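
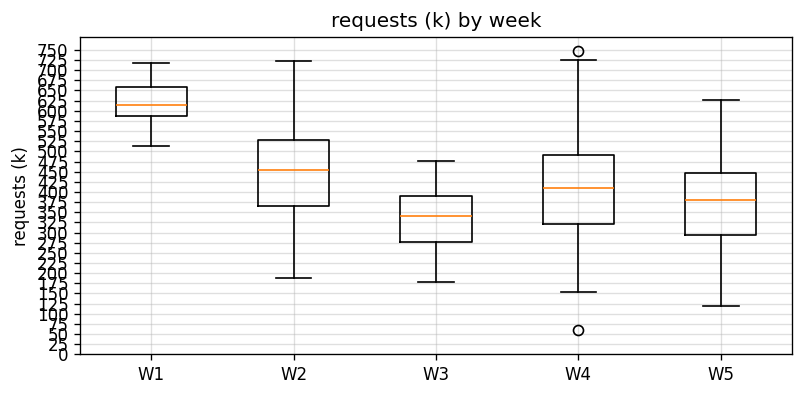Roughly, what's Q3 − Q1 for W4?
≈ 175

Q3 ≈ 500, Q1 ≈ 325; IQR ≈ 175.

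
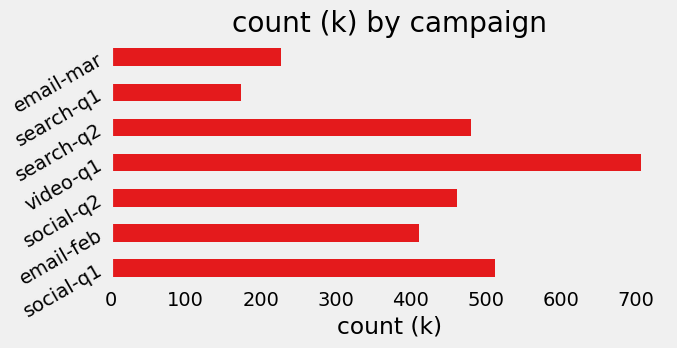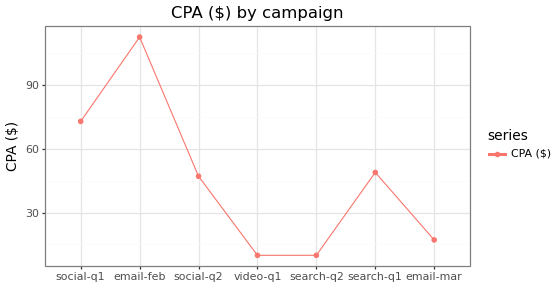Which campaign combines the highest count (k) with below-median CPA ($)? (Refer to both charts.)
video-q1

Chart 2 median CPA ($) ≈ 40; below-median campaigns: video-q1, search-q2, email-mar. Among those, video-q1 has the highest count (k) (≈ 700).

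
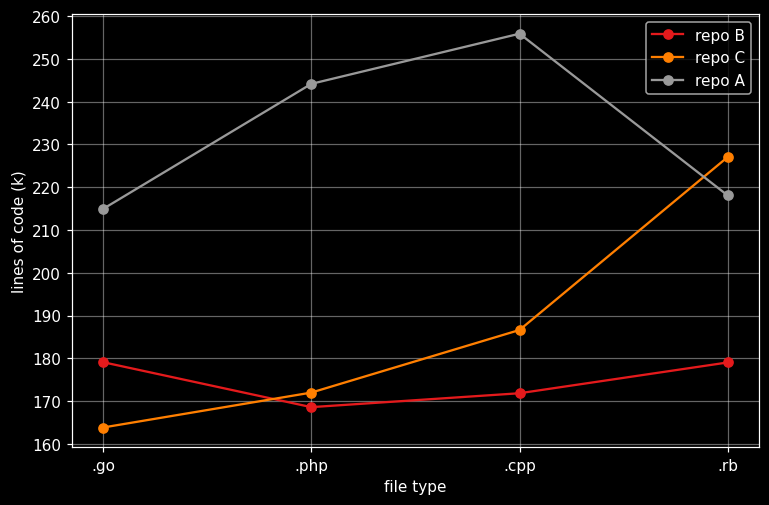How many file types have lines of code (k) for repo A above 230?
Above 230: .php, .cpp.

2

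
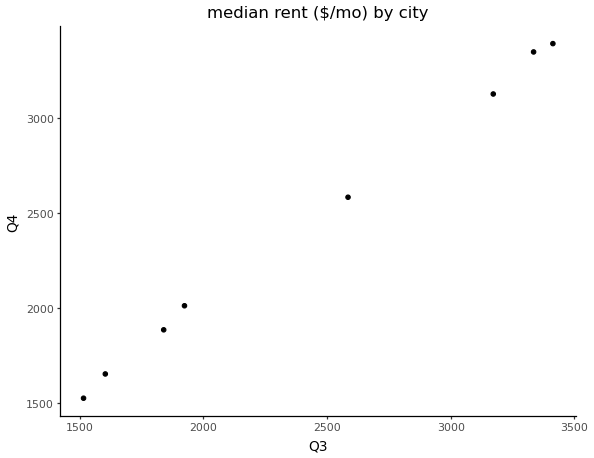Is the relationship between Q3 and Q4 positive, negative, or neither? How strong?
positive, strong

Points are positively correlated; strong (|r| ≈ 1.0).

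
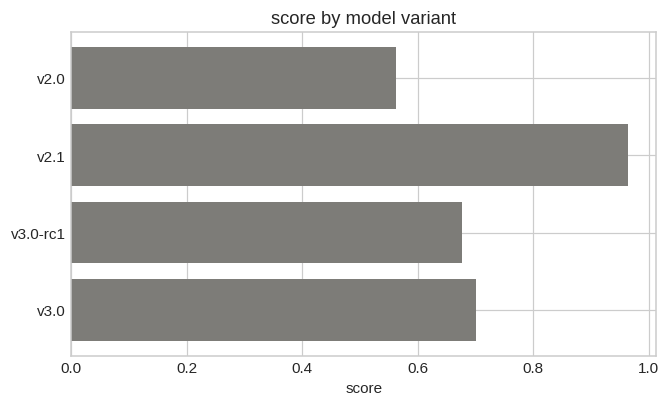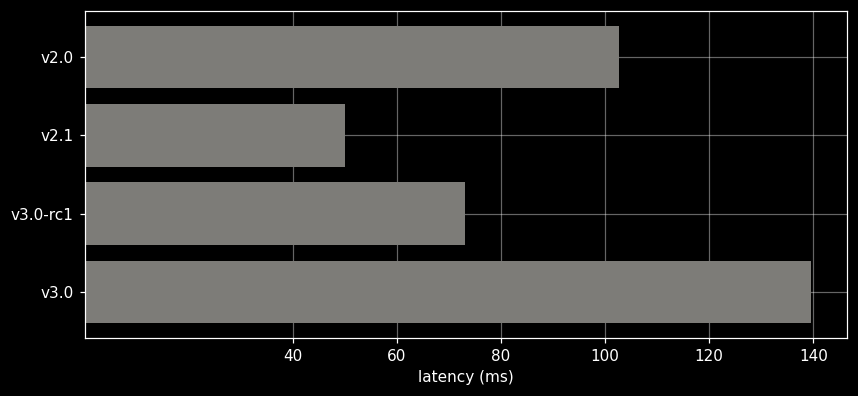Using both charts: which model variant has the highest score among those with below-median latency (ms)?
Chart 2 median latency (ms) ≈ 80; below-median model variants: v2.1, v3.0-rc1. Among those, v2.1 has the highest score (≈ 1).

v2.1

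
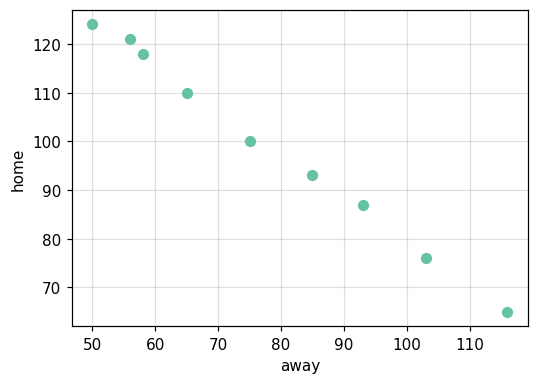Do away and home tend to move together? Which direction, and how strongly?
Points are negatively correlated; strong (|r| ≈ 1.0).

negative, strong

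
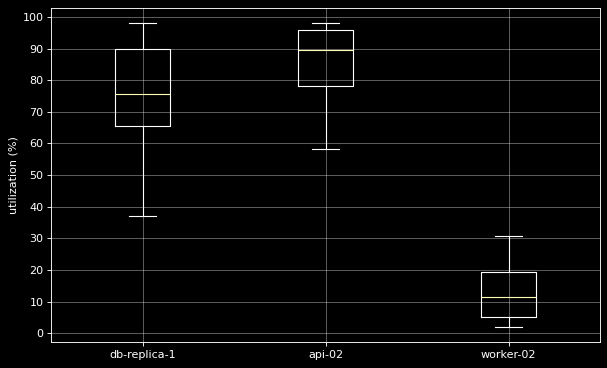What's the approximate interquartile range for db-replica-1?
Q3 ≈ 90, Q1 ≈ 70; IQR ≈ 20.

≈ 20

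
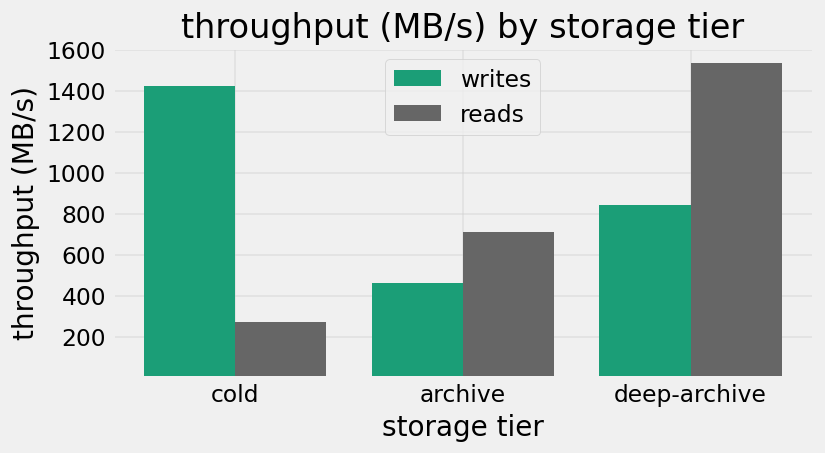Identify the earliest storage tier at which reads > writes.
cold: reads ≈ 200 vs writes ≈ 1400 (not yet); archive: reads ≈ 800 vs writes ≈ 400 (first crossover).

archive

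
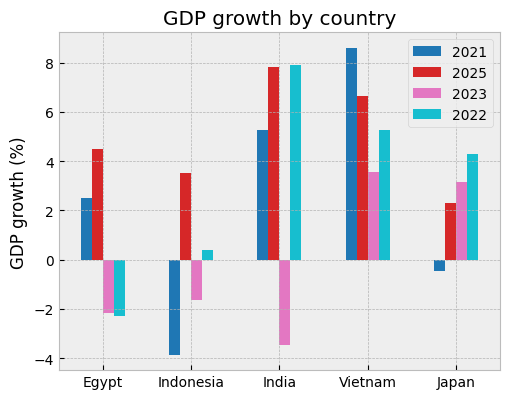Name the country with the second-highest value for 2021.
Top 3 for 2021: Vietnam ≈ 8, India ≈ 6, Egypt ≈ 2.

India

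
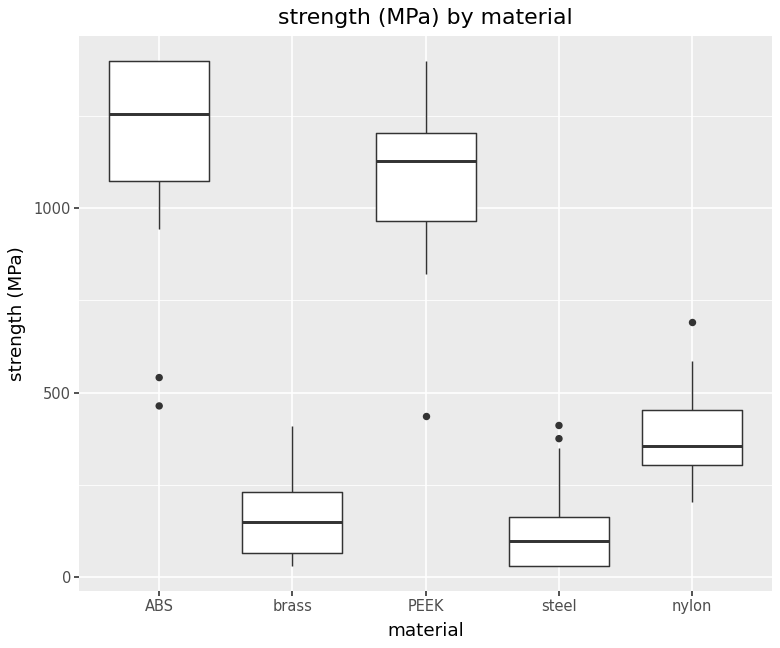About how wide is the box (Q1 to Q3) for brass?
Q3 ≈ 200, Q1 ≈ 0; IQR ≈ 200.

≈ 200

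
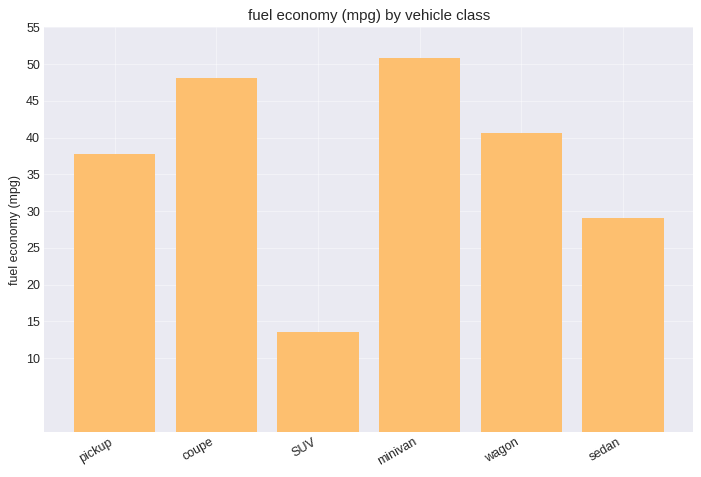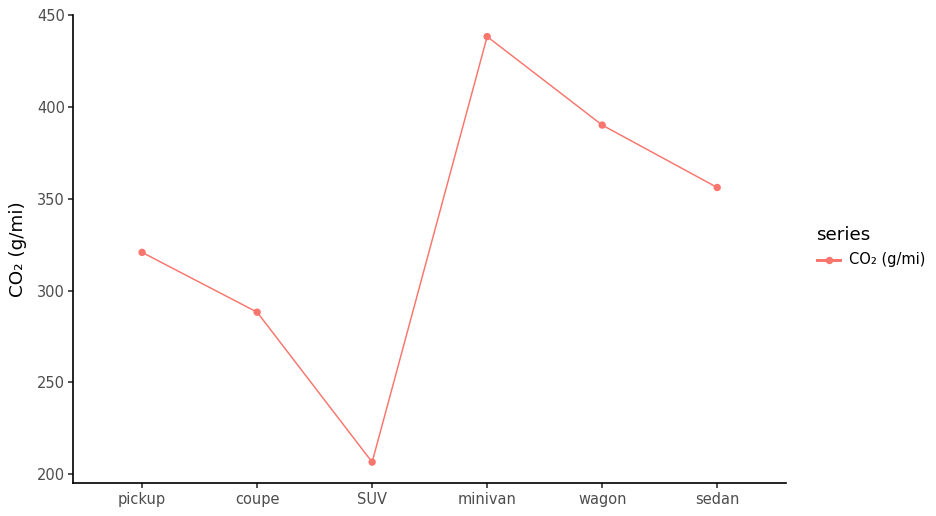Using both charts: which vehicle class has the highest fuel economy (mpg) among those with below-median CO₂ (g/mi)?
coupe

Chart 2 median CO₂ (g/mi) ≈ 350; below-median vehicle classes: pickup, coupe, SUV. Among those, coupe has the highest fuel economy (mpg) (≈ 50).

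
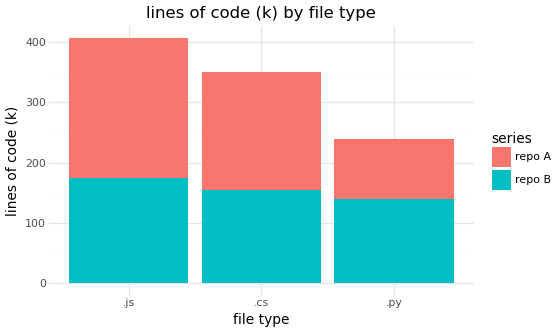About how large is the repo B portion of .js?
repo B top ≈ 150, bottom ≈ 0; segment ≈ 150.

≈ 150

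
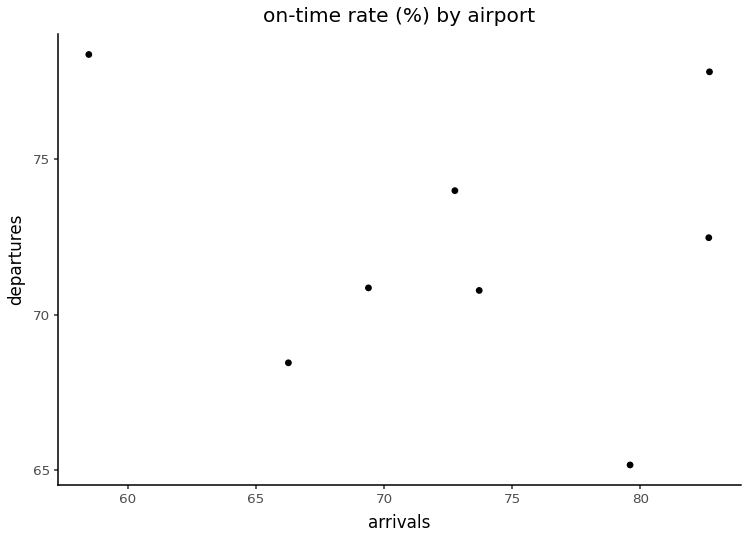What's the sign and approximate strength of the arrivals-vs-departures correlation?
no clear correlation

Points are roughly uncorrelated; weak (|r| ≈ 0.2).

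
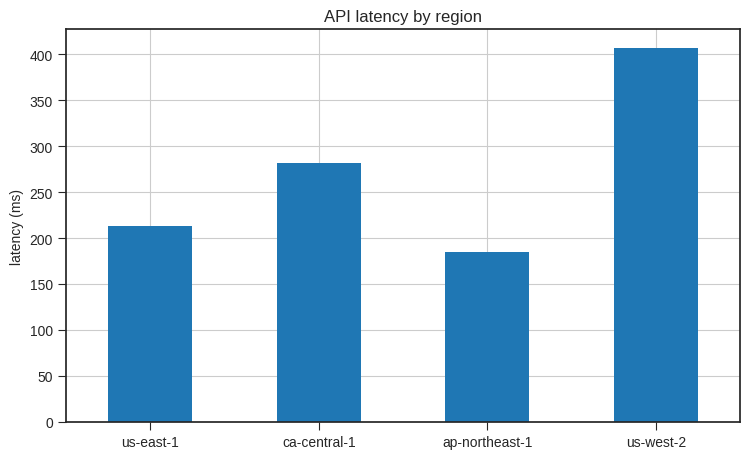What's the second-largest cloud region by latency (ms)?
Top 3: us-west-2 ≈ 400, ca-central-1 ≈ 300, us-east-1 ≈ 200.

ca-central-1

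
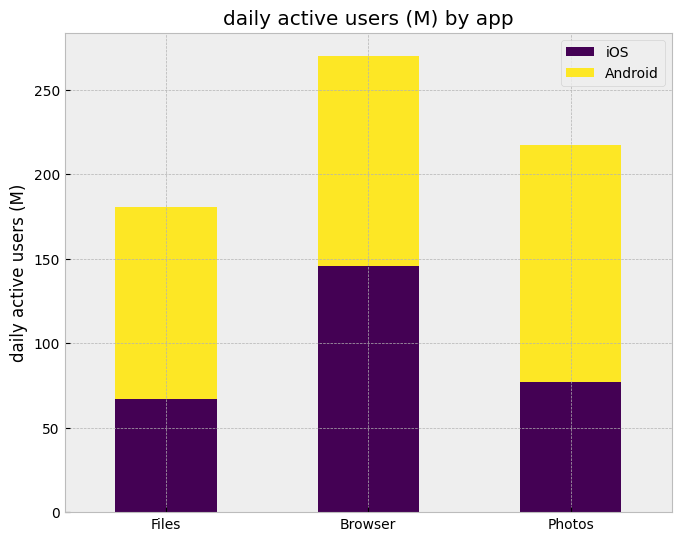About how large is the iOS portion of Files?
≈ 75

iOS top ≈ 75, bottom ≈ 0; segment ≈ 75.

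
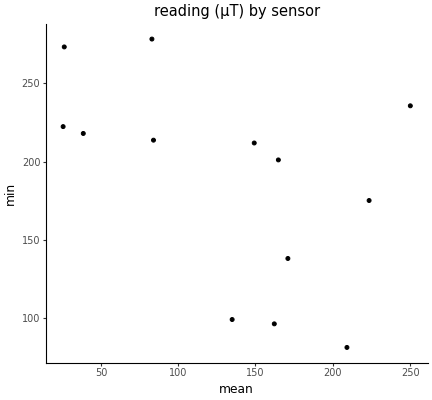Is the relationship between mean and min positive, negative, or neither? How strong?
Points are negatively correlated; moderate (|r| ≈ 0.5).

negative, moderate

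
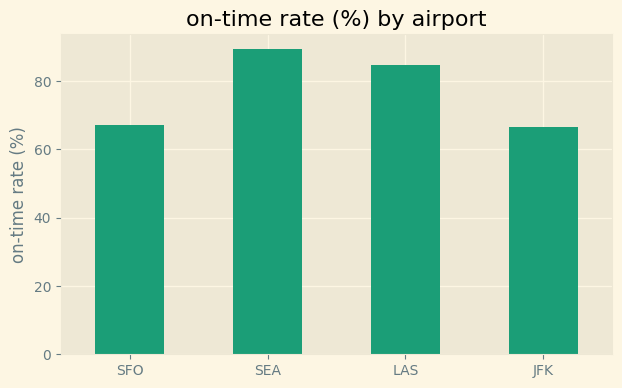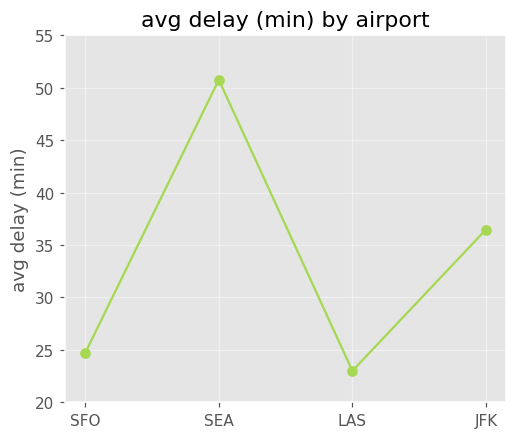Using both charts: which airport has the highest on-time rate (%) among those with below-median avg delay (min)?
Chart 2 median avg delay (min) ≈ 30; below-median airports: SFO, LAS. Among those, LAS has the highest on-time rate (%) (≈ 80).

LAS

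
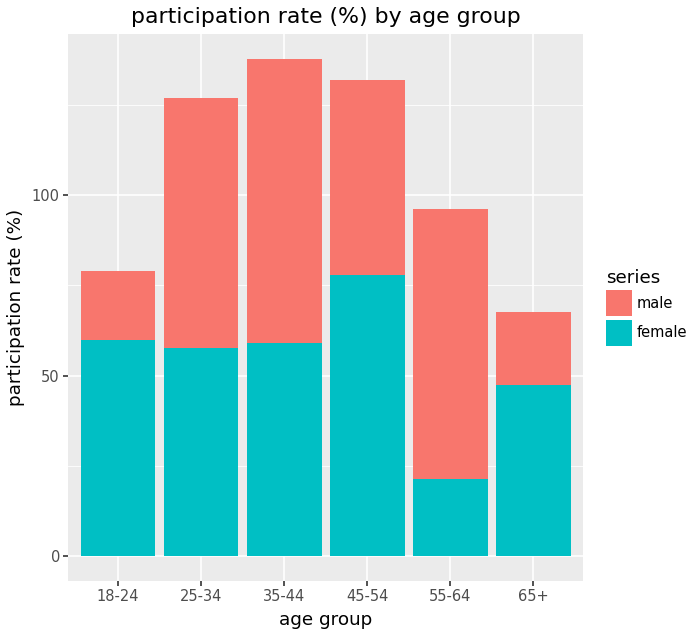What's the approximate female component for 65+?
≈ 40

female top ≈ 40, bottom ≈ 0; segment ≈ 40.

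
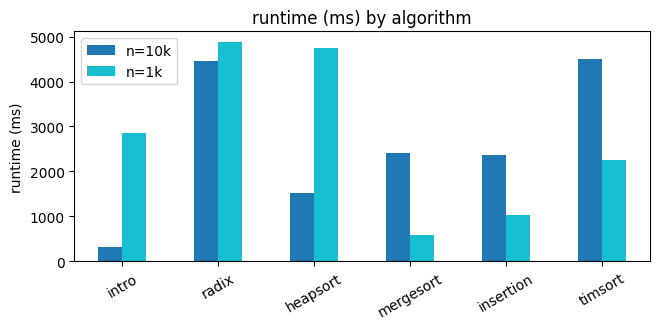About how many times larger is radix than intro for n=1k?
radix ≈ 5000, intro ≈ 3000; 5000/3000 ≈ 1.67.

≈ 1.67×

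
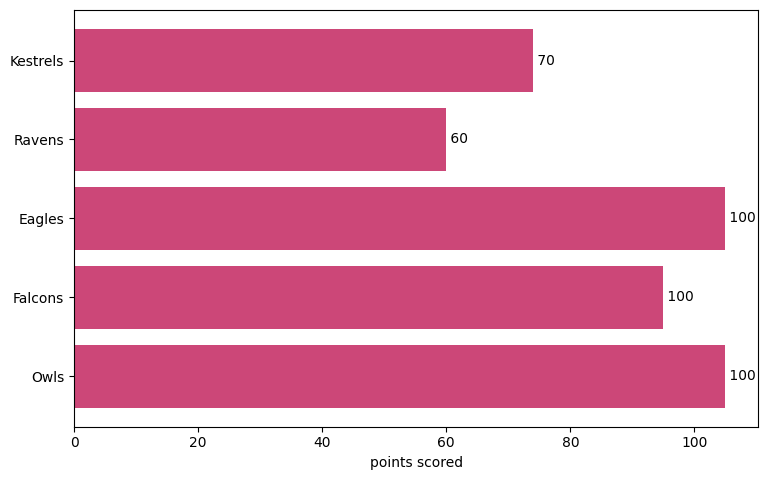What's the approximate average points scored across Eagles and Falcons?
(100 + 100) / 2 ≈ 100.

≈ 100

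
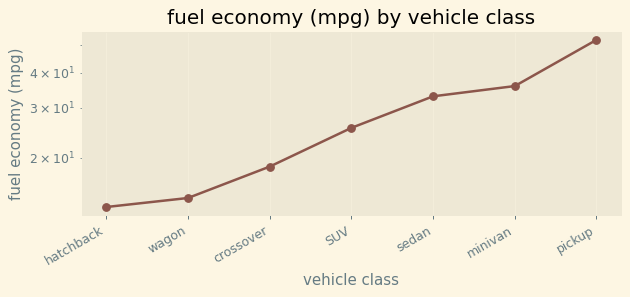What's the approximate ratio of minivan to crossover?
minivan ≈ 35, crossover ≈ 20; 35/20 ≈ 1.75.

≈ 1.75×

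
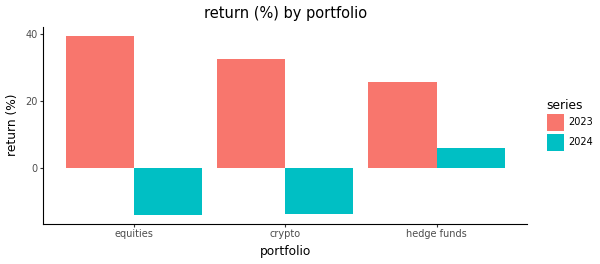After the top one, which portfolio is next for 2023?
crypto

Top 3 for 2023: equities ≈ 40, crypto ≈ 30, hedge funds ≈ 25.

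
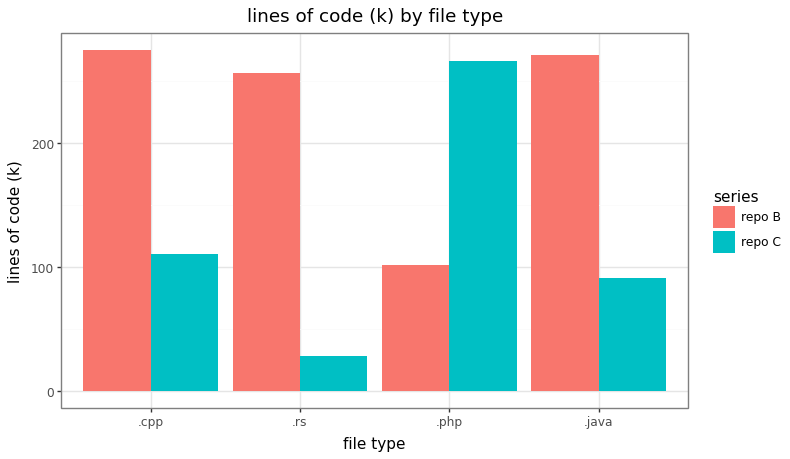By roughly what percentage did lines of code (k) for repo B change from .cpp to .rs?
≈ -9.1%

.cpp ≈ 275, .rs ≈ 250; (250 − 275) / 275 ≈ -9.1%.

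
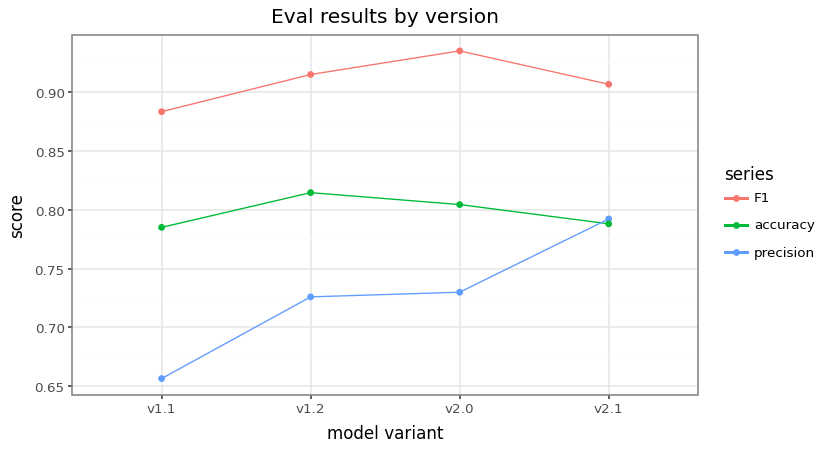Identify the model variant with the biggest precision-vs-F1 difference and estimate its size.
v1.1, ≈ 0.25

v1.1: precision ≈ 0.65, F1 ≈ 0.90 → gap ≈ 0.25. Next-largest (v2.0) is only ≈ 0.20.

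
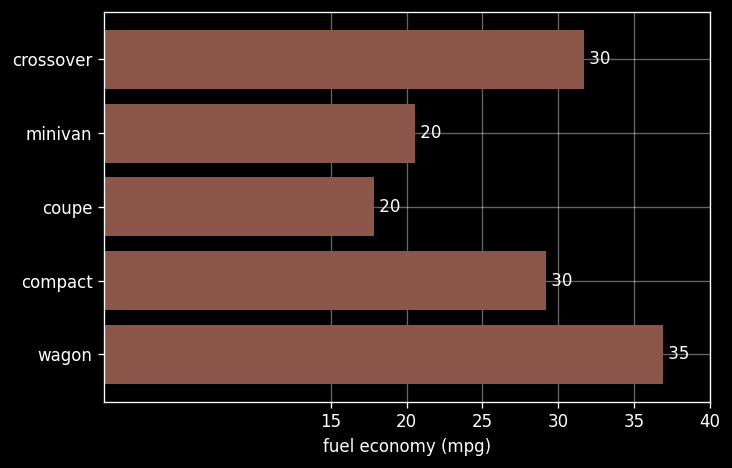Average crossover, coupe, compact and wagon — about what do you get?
≈ 29

(30 + 20 + 30 + 35) / 4 ≈ 29.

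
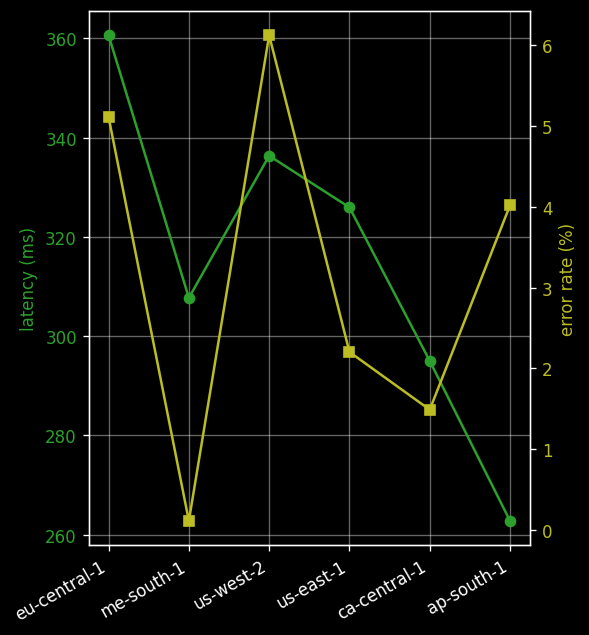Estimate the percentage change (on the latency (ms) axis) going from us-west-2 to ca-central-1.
≈ -14.7%

us-west-2 ≈ 340, ca-central-1 ≈ 290; (290 − 340) / 340 ≈ -14.7%.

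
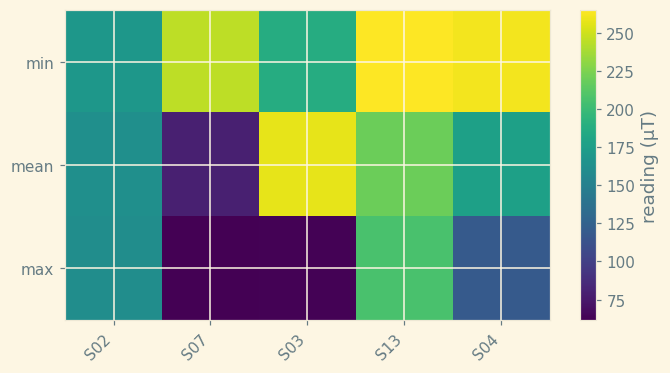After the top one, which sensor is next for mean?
S13

Top 3 for mean: S03 ≈ 260, S13 ≈ 220, S04 ≈ 180.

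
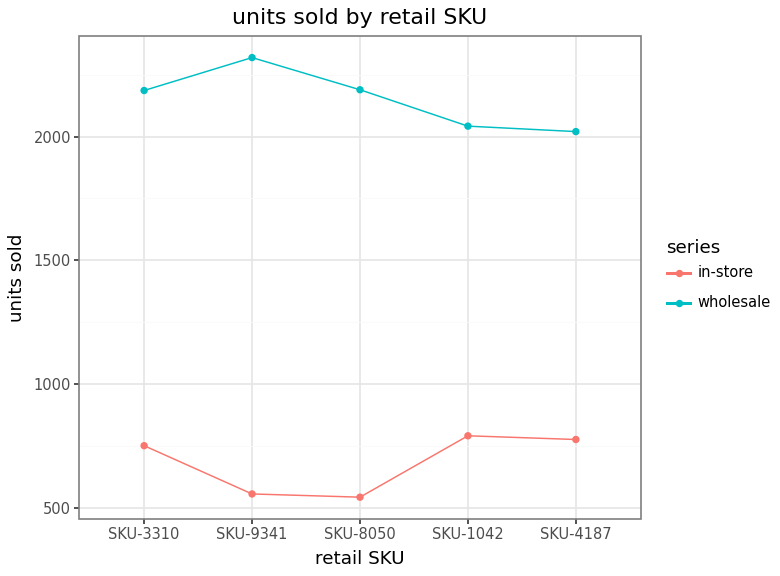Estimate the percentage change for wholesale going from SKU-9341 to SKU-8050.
≈ -8.3%

SKU-9341 ≈ 2400, SKU-8050 ≈ 2200; (2200 − 2400) / 2400 ≈ -8.3%.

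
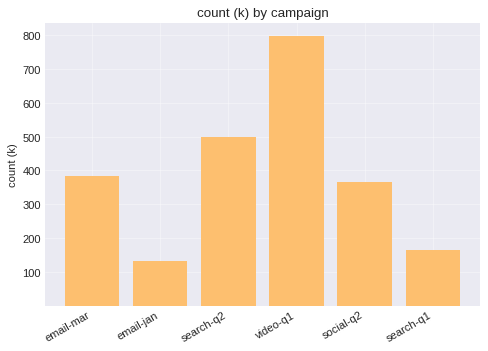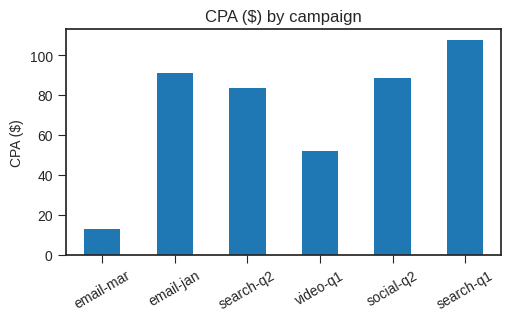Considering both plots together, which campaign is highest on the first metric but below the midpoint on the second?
Chart 2 median CPA ($) ≈ 90; below-median campaigns: email-mar, search-q2, video-q1. Among those, video-q1 has the highest count (k) (≈ 800).

video-q1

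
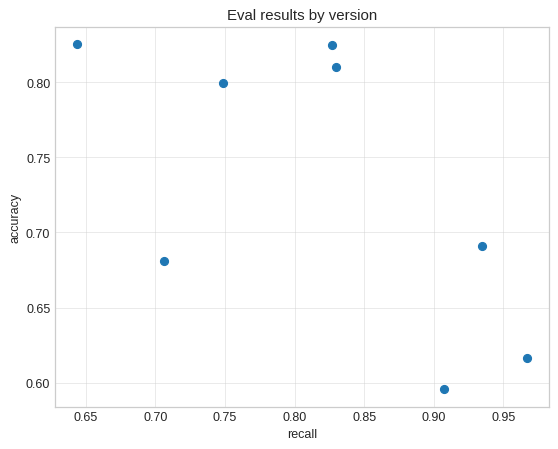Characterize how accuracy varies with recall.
Points are negatively correlated; moderate (|r| ≈ 0.6).

negative, moderate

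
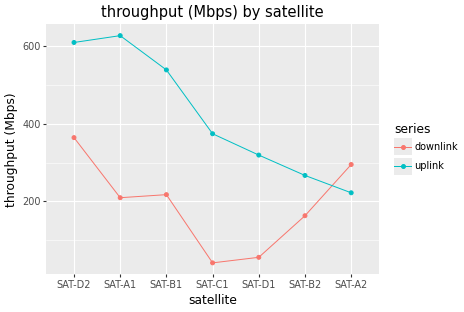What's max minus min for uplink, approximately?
≈ 450

Max SAT-A1 ≈ 650, min SAT-A2 ≈ 200; range ≈ 450.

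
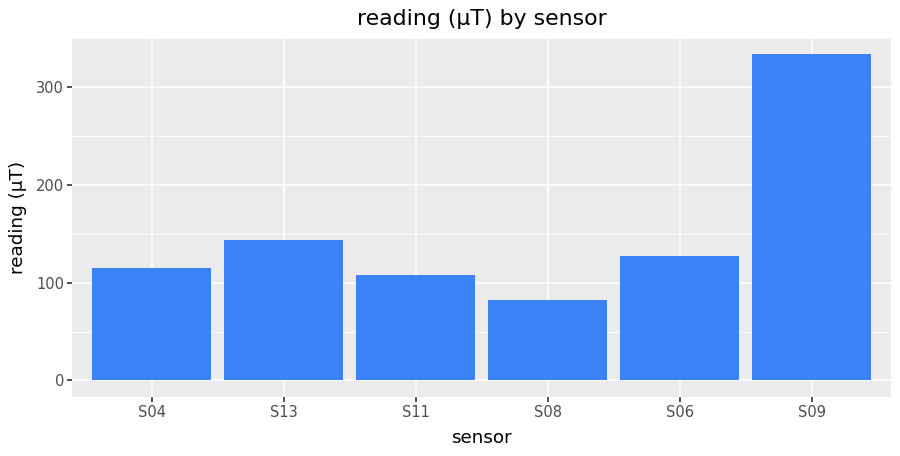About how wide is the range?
Max S09 ≈ 350, min S08 ≈ 100; range ≈ 250.

≈ 250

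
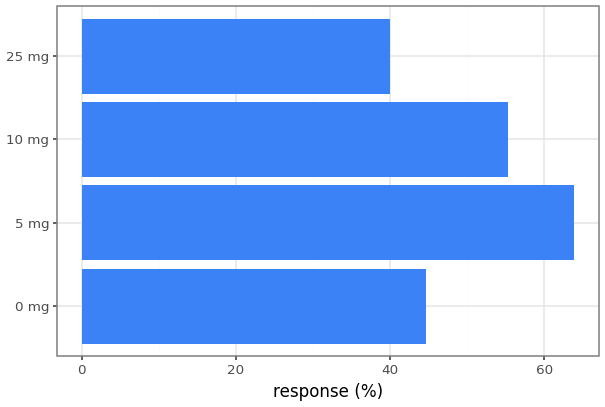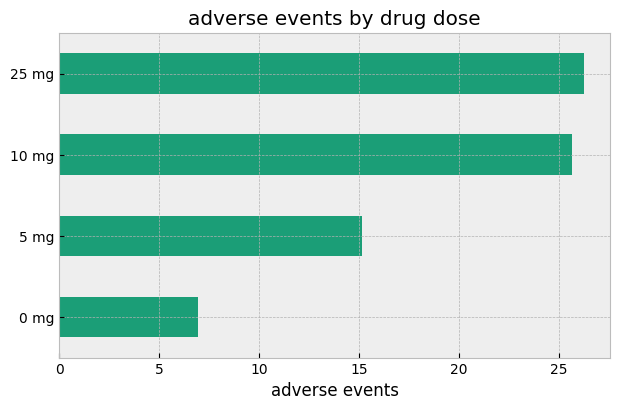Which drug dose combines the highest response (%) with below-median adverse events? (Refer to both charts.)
5 mg

Chart 2 median adverse events ≈ 20; below-median drug doses: 0 mg, 5 mg. Among those, 5 mg has the highest response (%) (≈ 60).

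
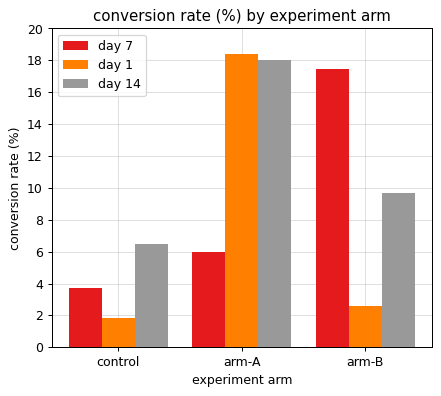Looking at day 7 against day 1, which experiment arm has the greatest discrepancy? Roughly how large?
arm-B, ≈ 16 %

arm-B: day 7 ≈ 18, day 1 ≈ 2 → gap ≈ 16. Next-largest (arm-A) is only ≈ 12.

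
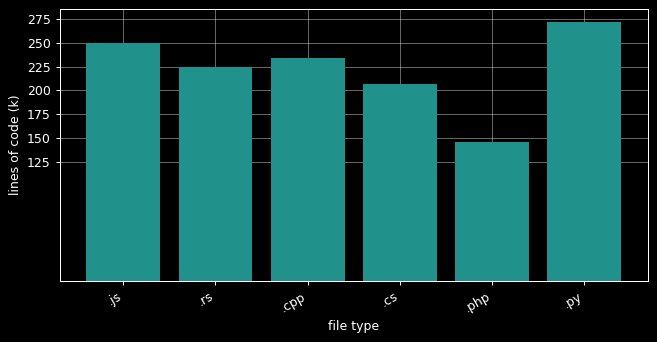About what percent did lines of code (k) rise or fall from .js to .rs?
≈ -10%

.js ≈ 250, .rs ≈ 225; (225 − 250) / 250 ≈ -10%.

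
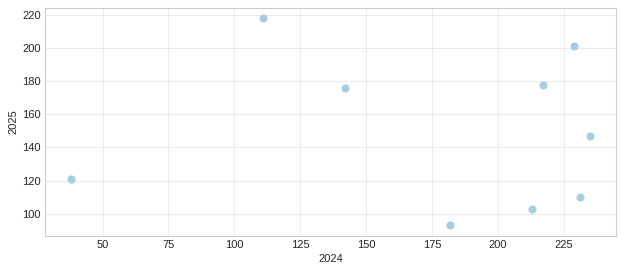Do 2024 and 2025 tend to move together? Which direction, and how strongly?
Points are roughly uncorrelated; weak (|r| ≈ 0.1).

no clear correlation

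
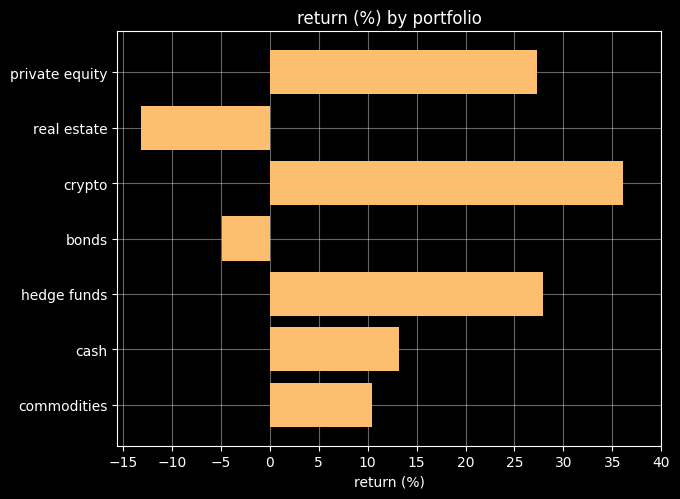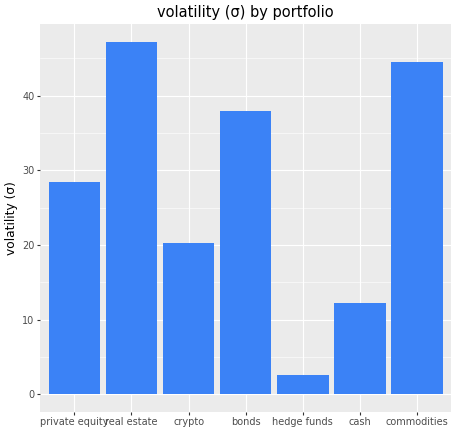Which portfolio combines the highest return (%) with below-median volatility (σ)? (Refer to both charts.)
Chart 2 median volatility (σ) ≈ 30; below-median portfolios: crypto, hedge funds, cash. Among those, crypto has the highest return (%) (≈ 35).

crypto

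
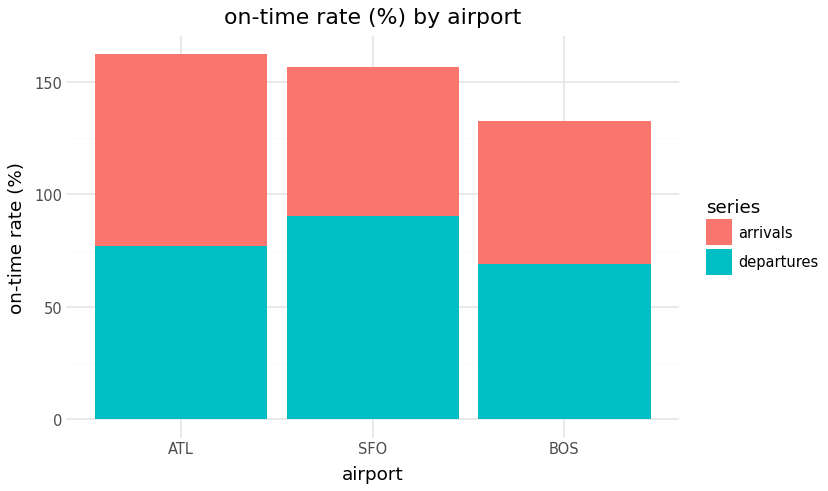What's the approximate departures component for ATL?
departures top ≈ 80, bottom ≈ 0; segment ≈ 80.

≈ 80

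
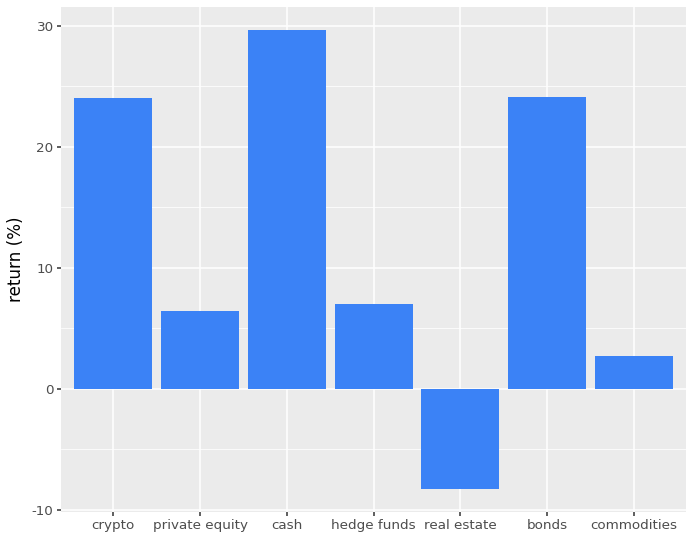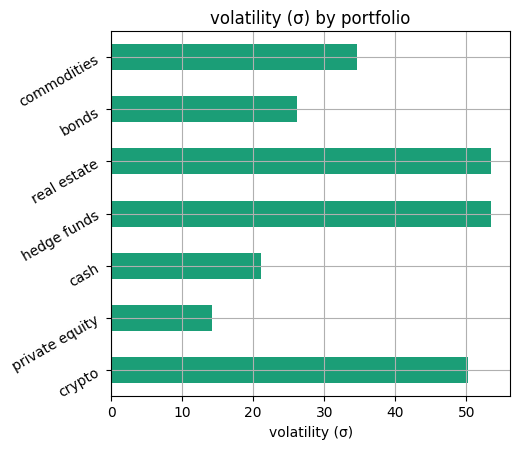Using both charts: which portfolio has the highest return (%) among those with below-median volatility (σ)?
Chart 2 median volatility (σ) ≈ 35; below-median portfolios: private equity, cash, bonds. Among those, cash has the highest return (%) (≈ 30).

cash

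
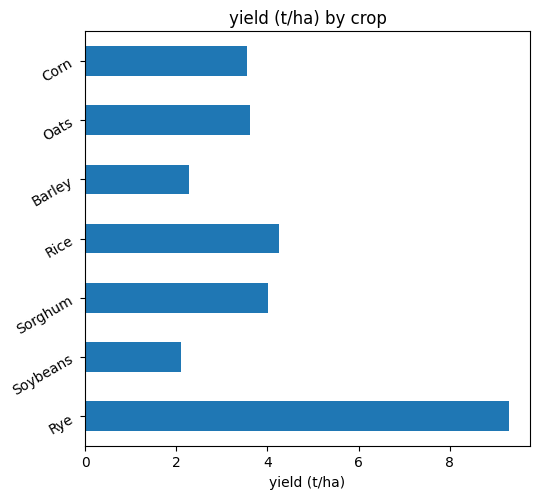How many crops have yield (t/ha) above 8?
Above 8: Rye.

1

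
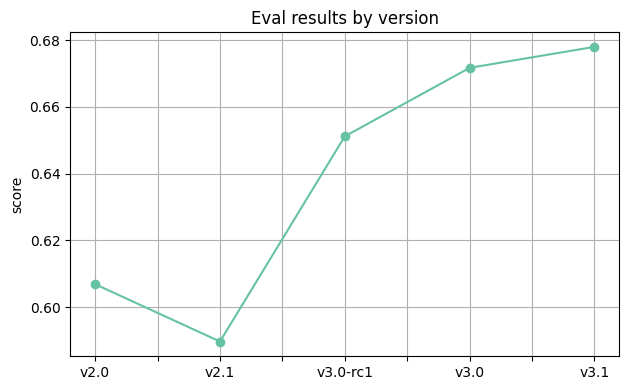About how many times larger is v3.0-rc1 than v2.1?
v3.0-rc1 ≈ 0.65, v2.1 ≈ 0.59; 0.65/0.59 ≈ 1.1.

≈ 1.1×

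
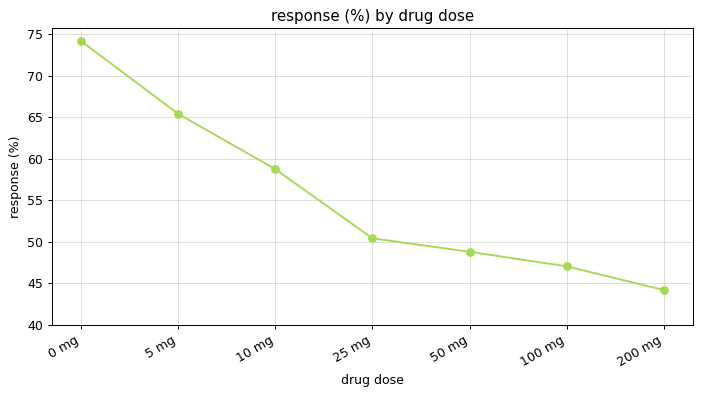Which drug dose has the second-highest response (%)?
5 mg

Top 3: 0 mg ≈ 75, 5 mg ≈ 65, 10 mg ≈ 60.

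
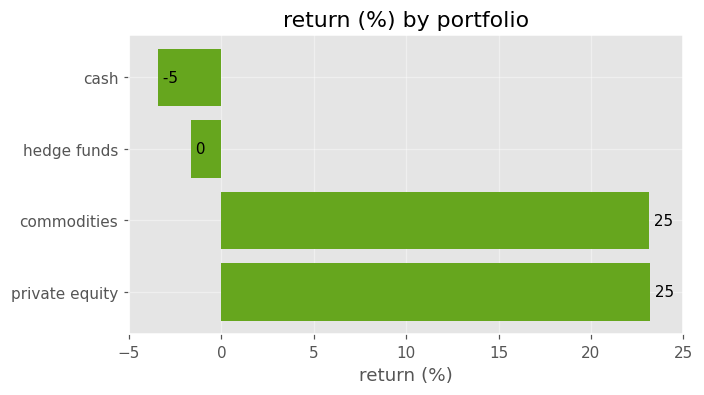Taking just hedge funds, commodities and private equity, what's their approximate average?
≈ 17

(0 + 25 + 25) / 3 ≈ 17.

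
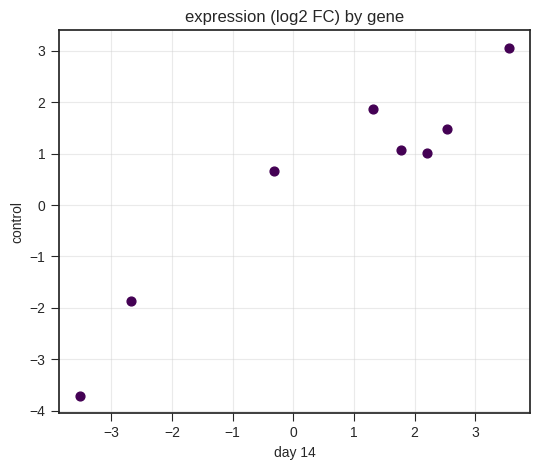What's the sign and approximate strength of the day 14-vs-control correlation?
positive, strong

Points are positively correlated; strong (|r| ≈ 0.9).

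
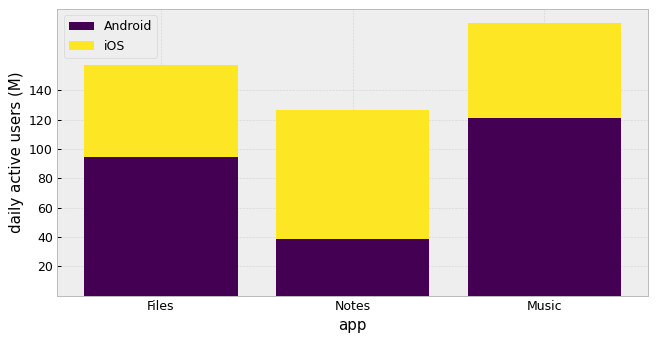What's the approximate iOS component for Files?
iOS top ≈ 160, bottom ≈ 100; segment ≈ 60.

≈ 60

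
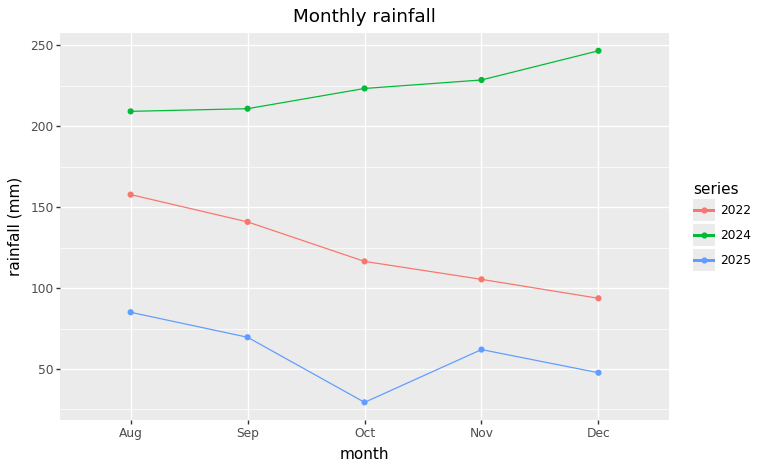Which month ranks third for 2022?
Oct

Top 4 for 2022: Aug ≈ 160, Sep ≈ 140, Oct ≈ 120, Nov ≈ 100.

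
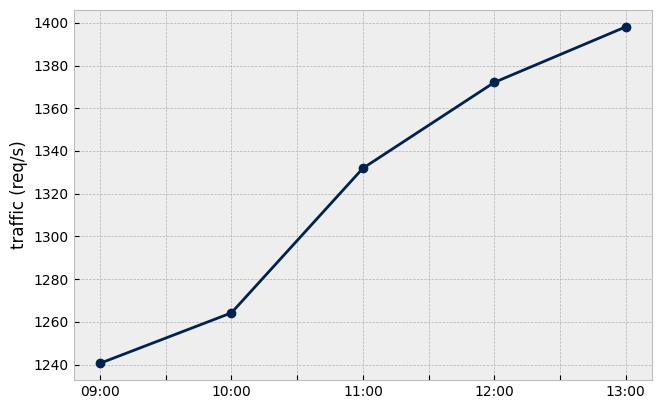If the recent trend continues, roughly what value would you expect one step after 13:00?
≈ 1430

Last three: 1340, 1380, 1400 → slope ≈ 30/step → next ≈ 1430.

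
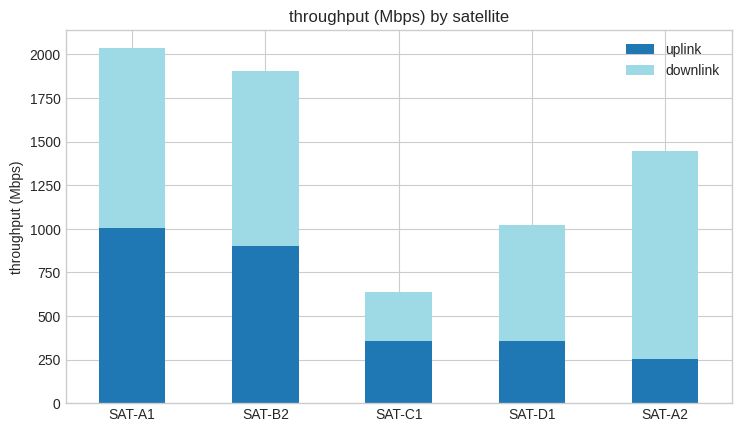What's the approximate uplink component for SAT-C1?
uplink top ≈ 400, bottom ≈ 0; segment ≈ 400.

≈ 400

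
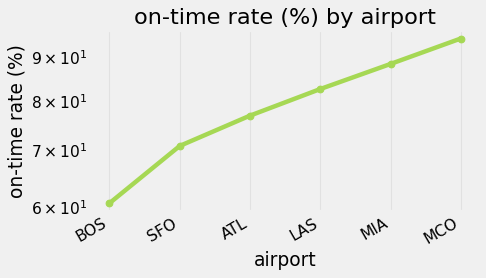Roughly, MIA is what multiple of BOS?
MIA ≈ 90, BOS ≈ 60; 90/60 ≈ 1.5.

≈ 1.5×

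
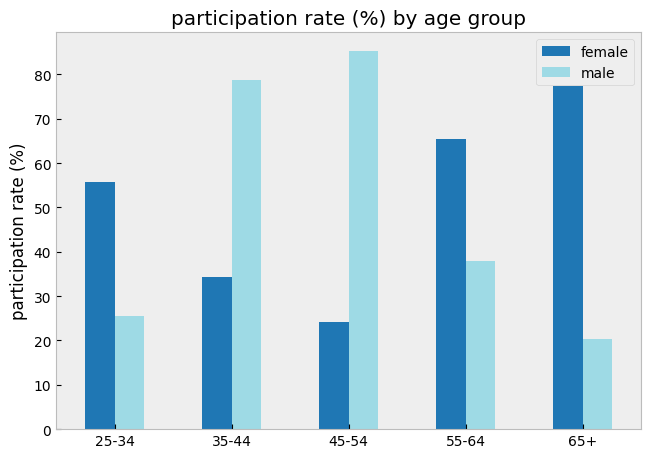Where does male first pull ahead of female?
25-34: male ≈ 30 vs female ≈ 60 (not yet); 35-44: male ≈ 80 vs female ≈ 30 (first crossover).

35-44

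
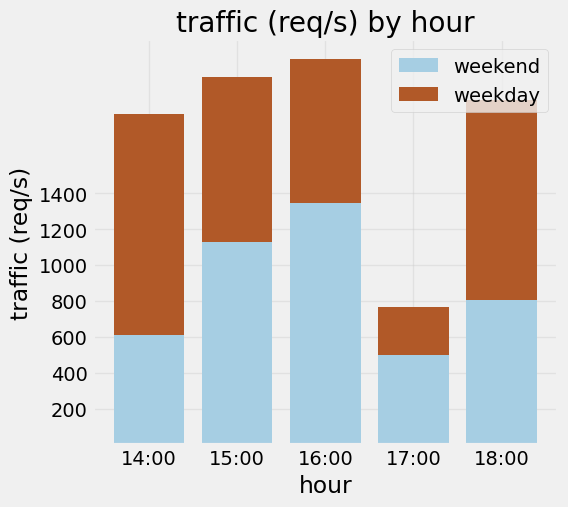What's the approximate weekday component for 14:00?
≈ 1200

weekday top ≈ 1800, bottom ≈ 600; segment ≈ 1200.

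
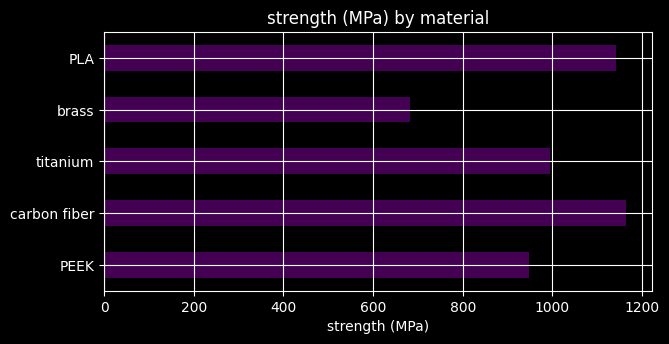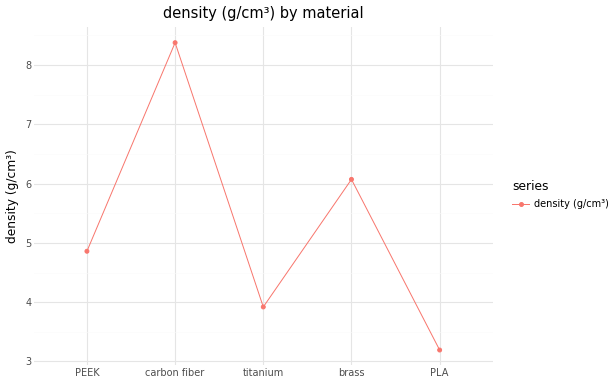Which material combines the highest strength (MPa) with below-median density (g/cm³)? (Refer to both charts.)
PLA

Chart 2 median density (g/cm³) ≈ 5; below-median materials: titanium, PLA. Among those, PLA has the highest strength (MPa) (≈ 1200).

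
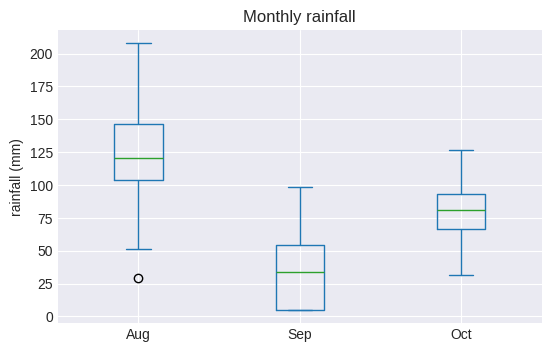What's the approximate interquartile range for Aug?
≈ 50

Q3 ≈ 150, Q1 ≈ 100; IQR ≈ 50.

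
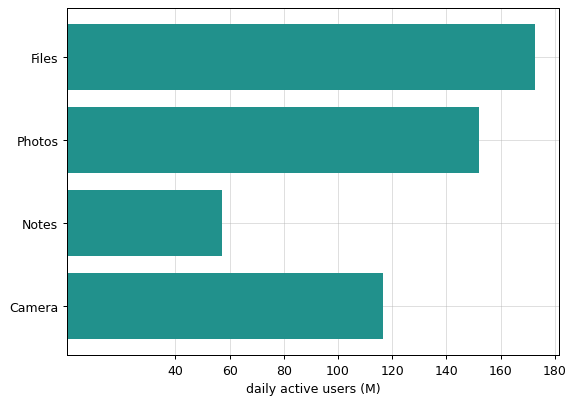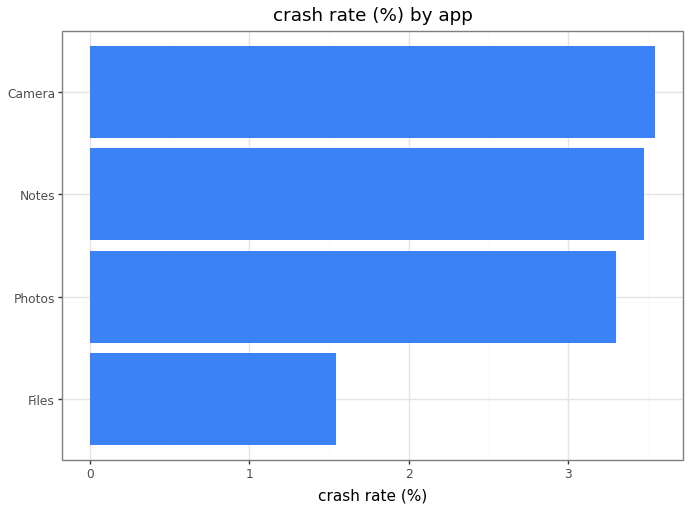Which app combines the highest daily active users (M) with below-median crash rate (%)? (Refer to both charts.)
Files

Chart 2 median crash rate (%) ≈ 3.5; below-median apps: Files, Photos. Among those, Files has the highest daily active users (M) (≈ 180).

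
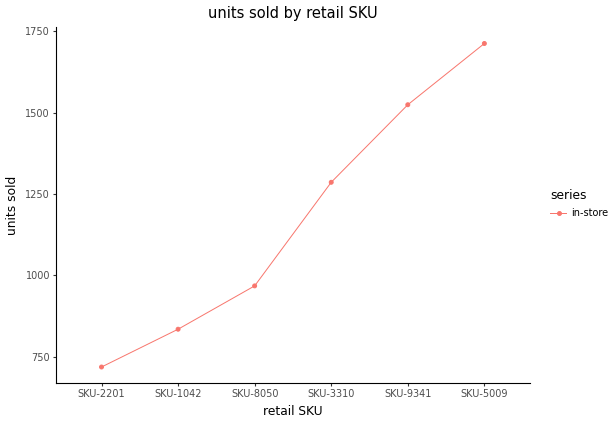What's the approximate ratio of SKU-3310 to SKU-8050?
SKU-3310 ≈ 1300, SKU-8050 ≈ 1000; 1300/1000 ≈ 1.3.

≈ 1.3×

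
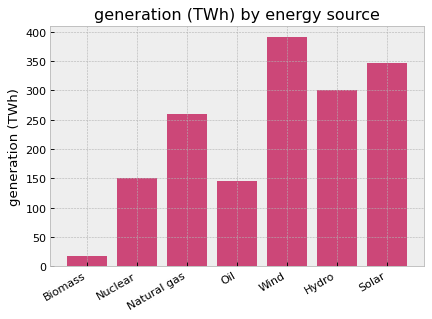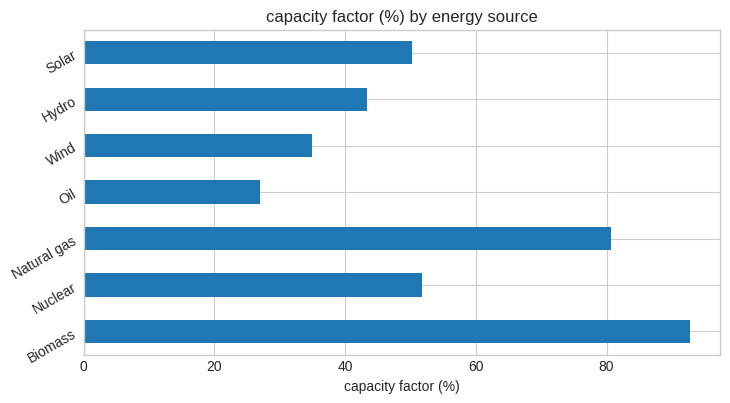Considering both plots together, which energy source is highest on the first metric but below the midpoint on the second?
Chart 2 median capacity factor (%) ≈ 50; below-median energy sources: Oil, Wind, Hydro. Among those, Wind has the highest generation (TWh) (≈ 400).

Wind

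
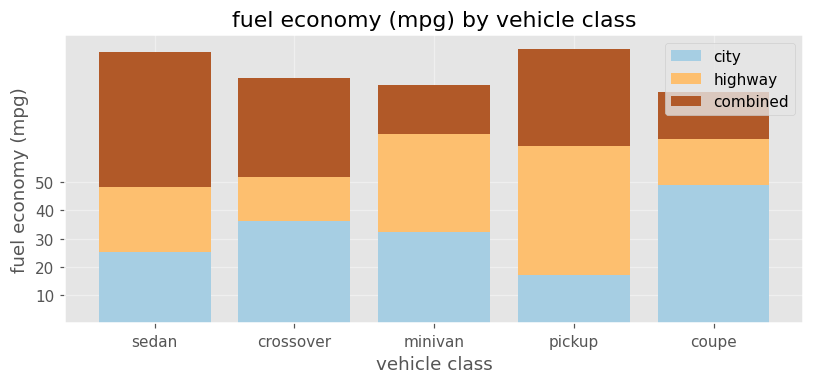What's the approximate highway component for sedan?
highway top ≈ 50, bottom ≈ 30; segment ≈ 20.

≈ 20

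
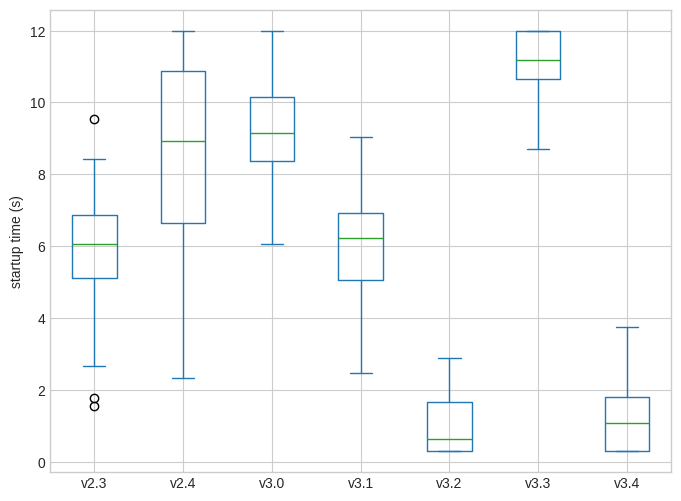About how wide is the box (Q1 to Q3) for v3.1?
≈ 2

Q3 ≈ 7, Q1 ≈ 5; IQR ≈ 2.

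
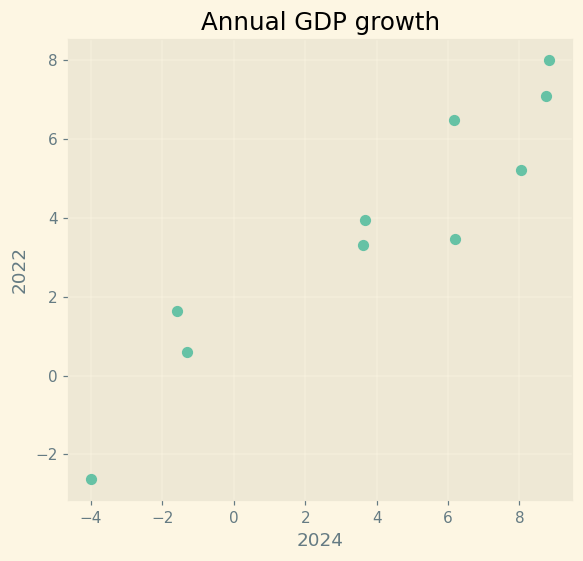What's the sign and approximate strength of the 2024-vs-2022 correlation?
positive, strong

Points are positively correlated; strong (|r| ≈ 0.9).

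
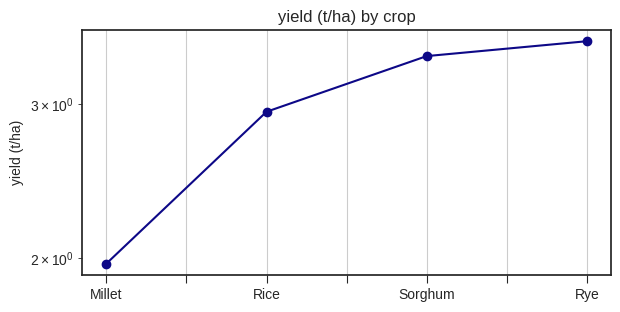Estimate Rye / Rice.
Rye ≈ 3.6, Rice ≈ 3.0; 3.6/3.0 ≈ 1.2.

≈ 1.2×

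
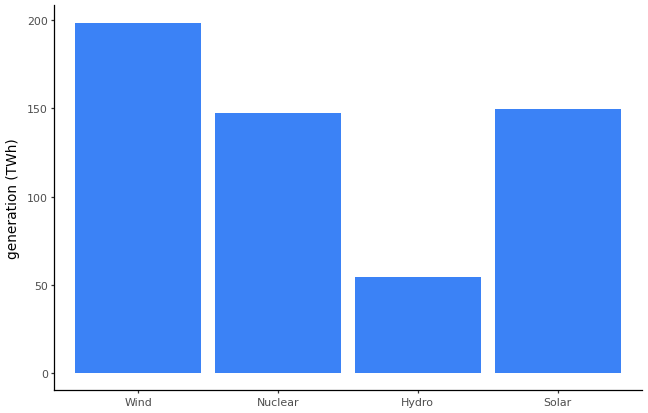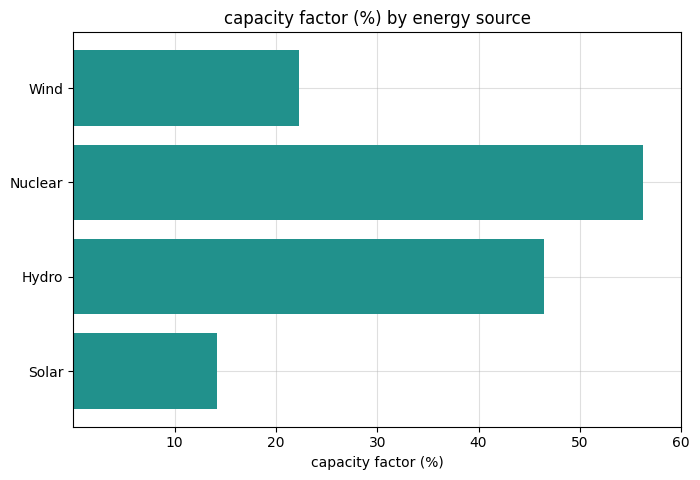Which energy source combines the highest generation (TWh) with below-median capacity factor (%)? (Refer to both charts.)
Chart 2 median capacity factor (%) ≈ 30; below-median energy sources: Wind, Solar. Among those, Wind has the highest generation (TWh) (≈ 200).

Wind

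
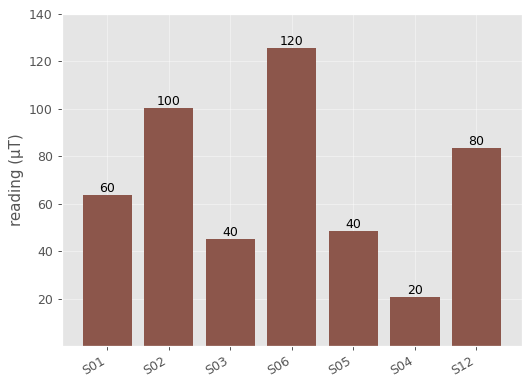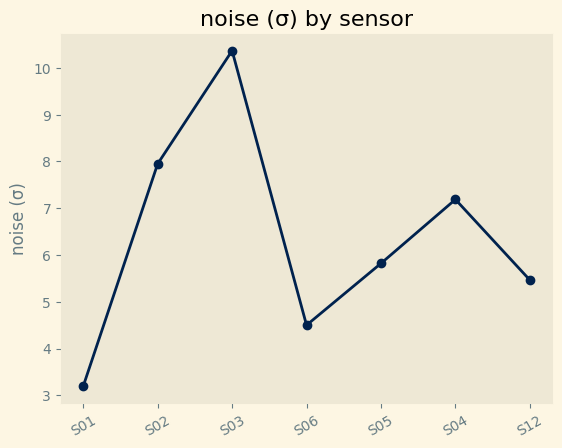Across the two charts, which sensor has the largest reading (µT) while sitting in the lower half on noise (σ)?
Chart 2 median noise (σ) ≈ 6; below-median sensors: S01, S06, S12. Among those, S06 has the highest reading (µT) (≈ 120).

S06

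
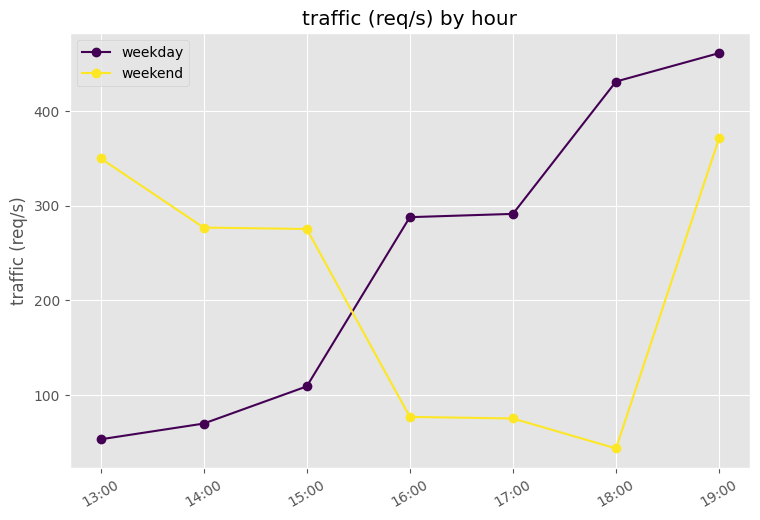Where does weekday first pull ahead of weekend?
16:00

15:00: weekday ≈ 100 vs weekend ≈ 300 (not yet); 16:00: weekday ≈ 300 vs weekend ≈ 100 (first crossover).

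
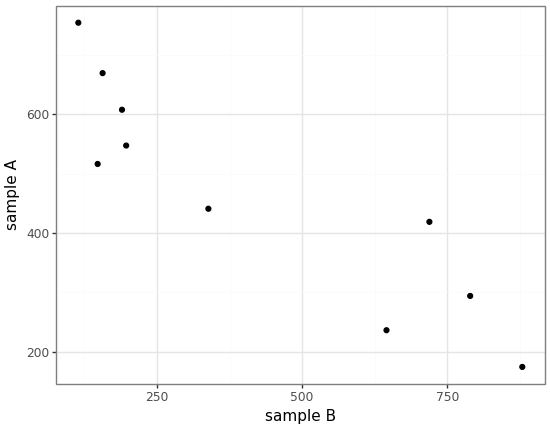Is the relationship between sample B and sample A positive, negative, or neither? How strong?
negative, strong

Points are negatively correlated; strong (|r| ≈ 0.9).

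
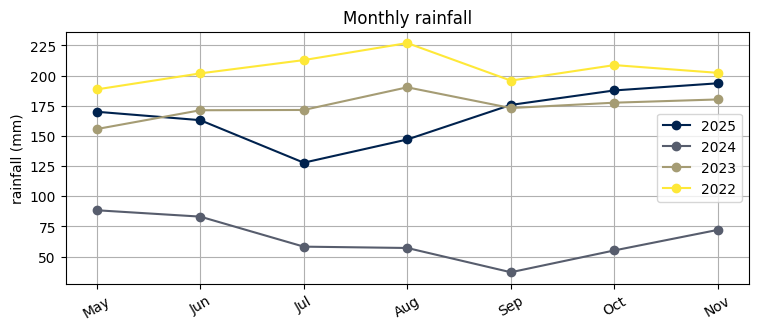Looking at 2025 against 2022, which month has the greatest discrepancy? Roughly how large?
Jul, ≈ 100 mm

Jul: 2025 ≈ 120, 2022 ≈ 220 → gap ≈ 100. Next-largest (Aug) is only ≈ 80.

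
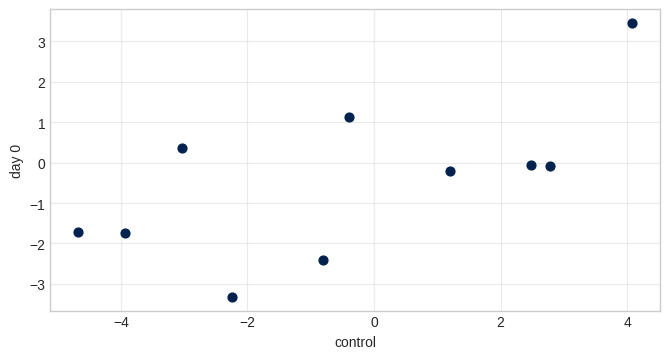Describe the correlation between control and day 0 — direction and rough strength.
positive, moderate

Points are positively correlated; moderate (|r| ≈ 0.6).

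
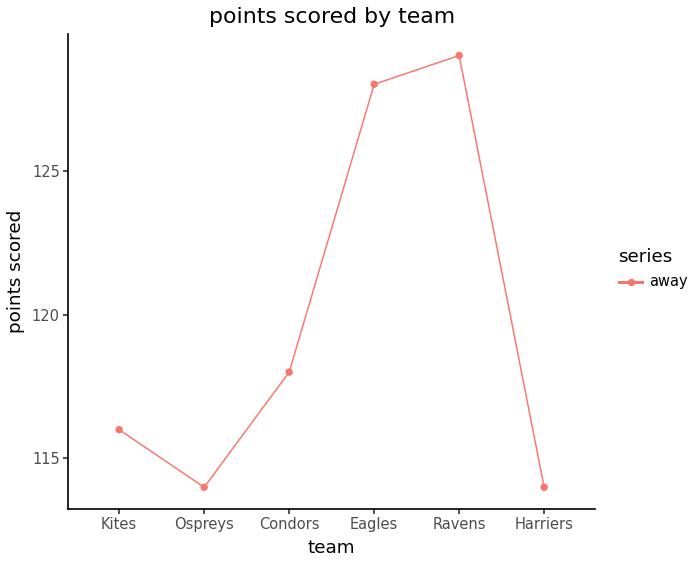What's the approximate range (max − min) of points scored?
Max Ravens ≈ 128, min Ospreys ≈ 114; range ≈ 14.

≈ 14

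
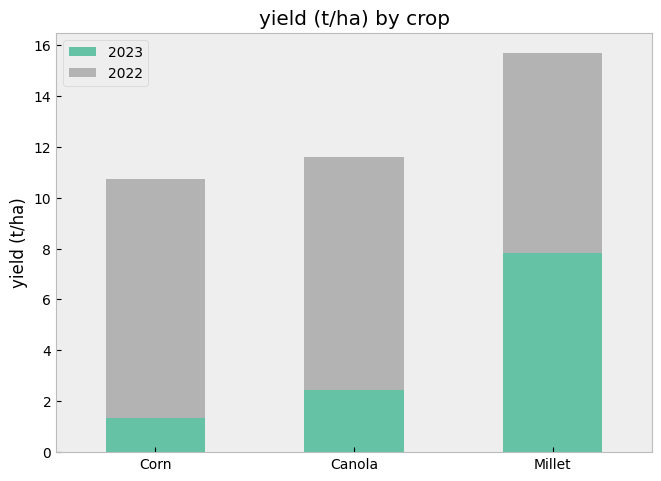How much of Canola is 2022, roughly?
2022 top ≈ 12, bottom ≈ 2; segment ≈ 10.

≈ 10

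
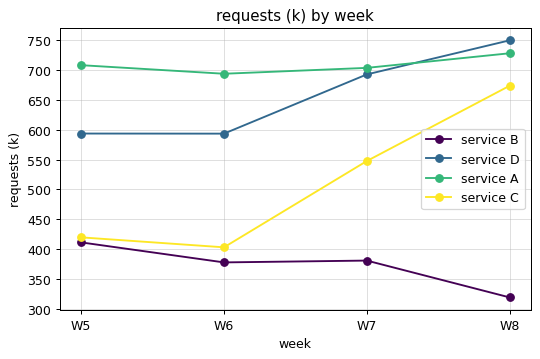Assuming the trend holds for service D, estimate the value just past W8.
Last three: 600, 700, 750 → slope ≈ 75/step → next ≈ 825.

≈ 825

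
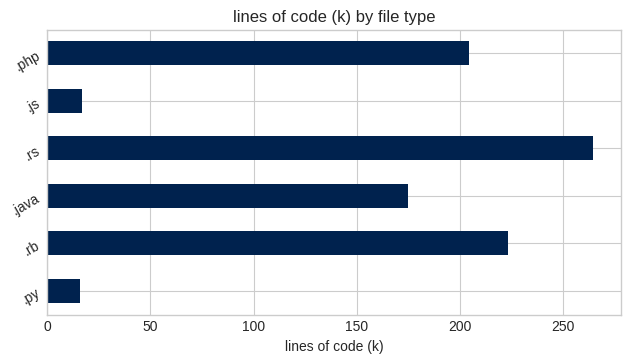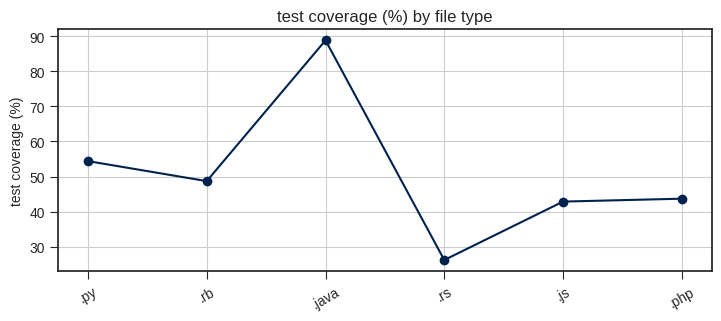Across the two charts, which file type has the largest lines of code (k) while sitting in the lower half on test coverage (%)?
Chart 2 median test coverage (%) ≈ 50; below-median file types: .rs, .js, .php. Among those, .rs has the highest lines of code (k) (≈ 275).

.rs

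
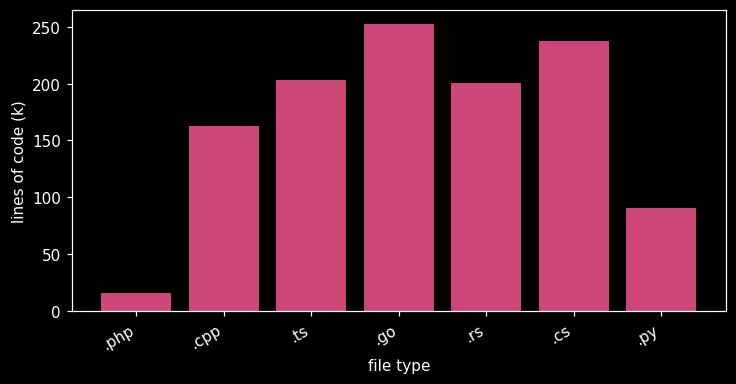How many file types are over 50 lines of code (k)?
6

Above 50: .cpp, .ts, .go, .rs, .cs, .py.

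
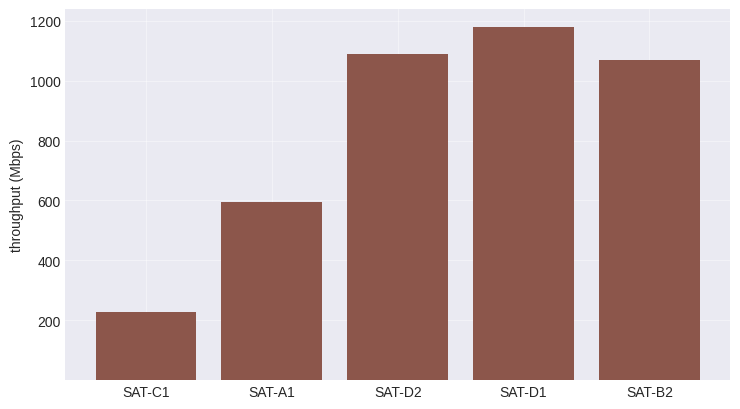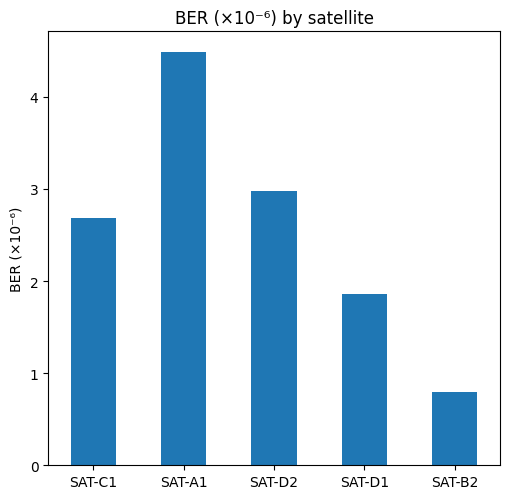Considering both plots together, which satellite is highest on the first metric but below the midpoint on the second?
SAT-D1

Chart 2 median BER (×10⁻⁶) ≈ 2.5; below-median satellites: SAT-D1, SAT-B2. Among those, SAT-D1 has the highest throughput (Mbps) (≈ 1200).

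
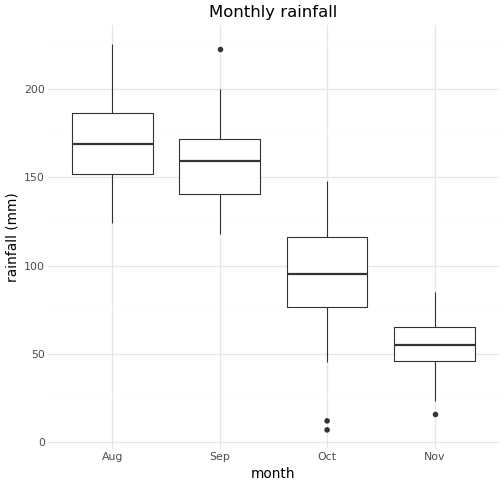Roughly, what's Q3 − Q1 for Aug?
Q3 ≈ 190, Q1 ≈ 150; IQR ≈ 40.

≈ 40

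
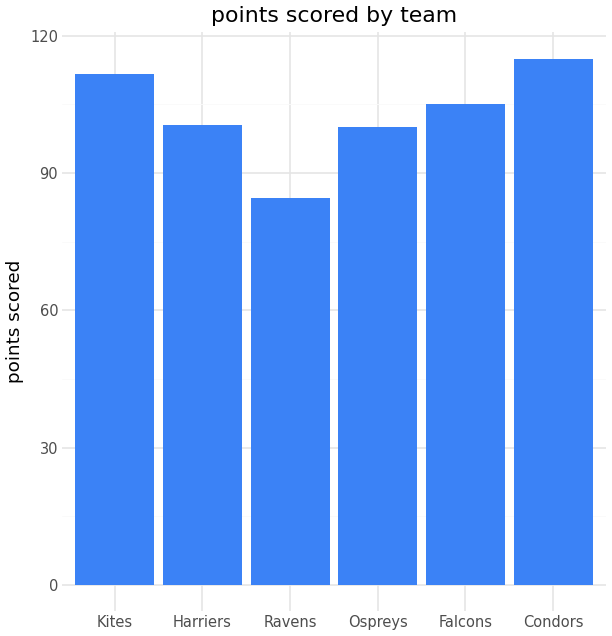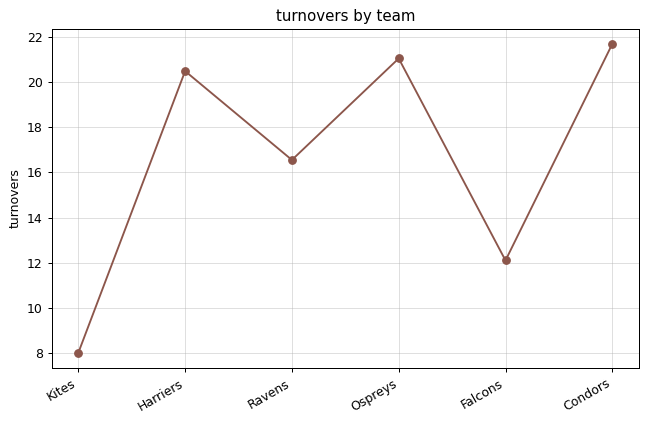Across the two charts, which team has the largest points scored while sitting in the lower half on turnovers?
Kites

Chart 2 median turnovers ≈ 18; below-median teams: Kites, Ravens, Falcons. Among those, Kites has the highest points scored (≈ 120).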